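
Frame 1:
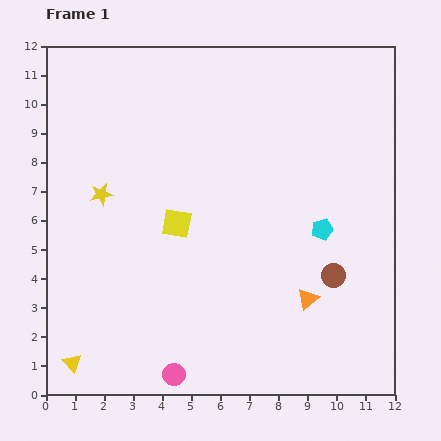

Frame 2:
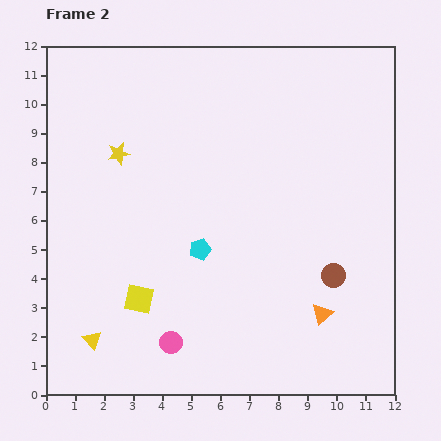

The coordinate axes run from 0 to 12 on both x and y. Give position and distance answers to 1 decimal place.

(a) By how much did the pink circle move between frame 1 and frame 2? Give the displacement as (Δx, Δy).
(-0.1, 1.1)

The pink circle was at (4.4, 0.7) in frame 1 and (4.3, 1.8) in frame 2.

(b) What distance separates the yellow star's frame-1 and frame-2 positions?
1.5

The yellow star moved from (1.9, 6.9) to (2.5, 8.3), a distance of √(0.6² + 1.4²) ≈ 1.5.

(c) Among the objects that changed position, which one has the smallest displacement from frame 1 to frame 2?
the orange triangle

(moved 0.7)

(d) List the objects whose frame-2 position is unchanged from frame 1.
the brown circle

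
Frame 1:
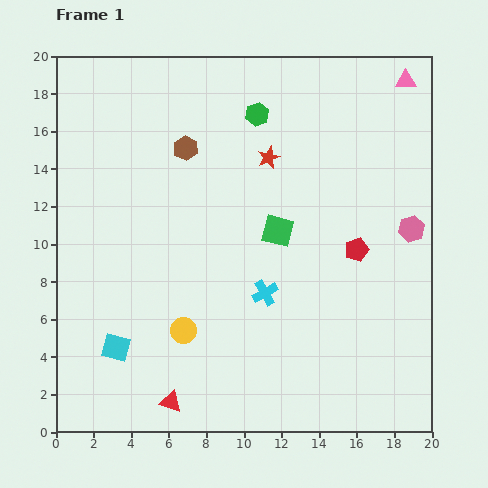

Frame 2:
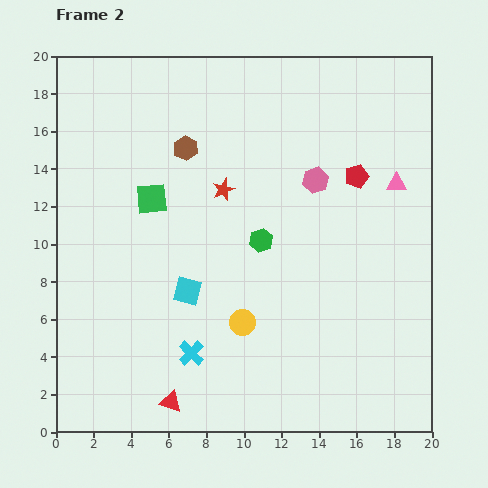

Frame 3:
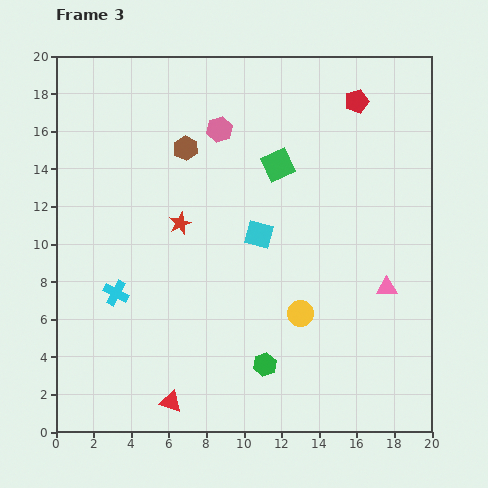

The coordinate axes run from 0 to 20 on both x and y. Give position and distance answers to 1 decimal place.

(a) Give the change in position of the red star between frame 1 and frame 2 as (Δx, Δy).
(-2.4, -1.7)

The red star was at (11.3, 14.6) in frame 1 and (8.9, 12.9) in frame 2.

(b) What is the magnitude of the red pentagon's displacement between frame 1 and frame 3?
7.9

The red pentagon moved from (16.0, 9.7) to (16.0, 17.6), a distance of √(0.0² + 7.9²) ≈ 7.9.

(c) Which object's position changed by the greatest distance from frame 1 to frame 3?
the green hexagon

(moved 13.3; next 11.5)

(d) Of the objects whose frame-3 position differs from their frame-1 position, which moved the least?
the green square

(moved 3.5)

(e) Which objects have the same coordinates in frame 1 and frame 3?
the red triangle, the brown hexagon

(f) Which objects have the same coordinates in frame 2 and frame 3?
the red triangle, the brown hexagon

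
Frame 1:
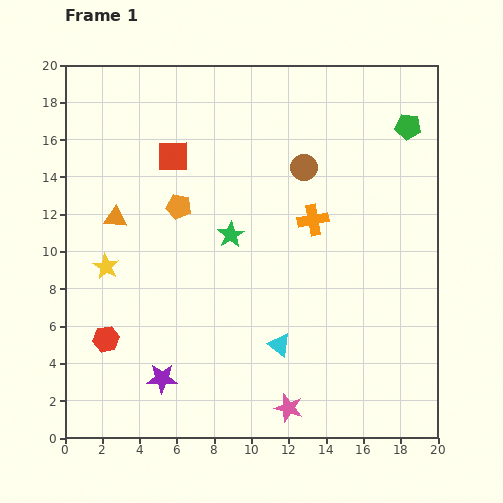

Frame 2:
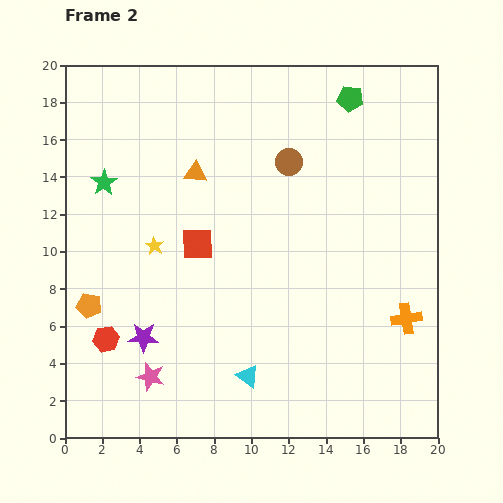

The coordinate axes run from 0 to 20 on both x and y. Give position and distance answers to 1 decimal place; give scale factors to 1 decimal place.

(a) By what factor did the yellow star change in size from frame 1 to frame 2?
0.7×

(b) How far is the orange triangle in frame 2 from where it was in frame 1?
4.9

The orange triangle moved from (2.7, 11.8) to (7.0, 14.2), a distance of √(4.3² + 2.4²) ≈ 4.9.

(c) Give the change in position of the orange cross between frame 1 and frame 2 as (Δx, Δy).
(5.0, -5.3)

The orange cross was at (13.3, 11.7) in frame 1 and (18.3, 6.4) in frame 2.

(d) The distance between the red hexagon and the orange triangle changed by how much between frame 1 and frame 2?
+3.6

Distance in frame 1: 6.5. Distance in frame 2: 10.1.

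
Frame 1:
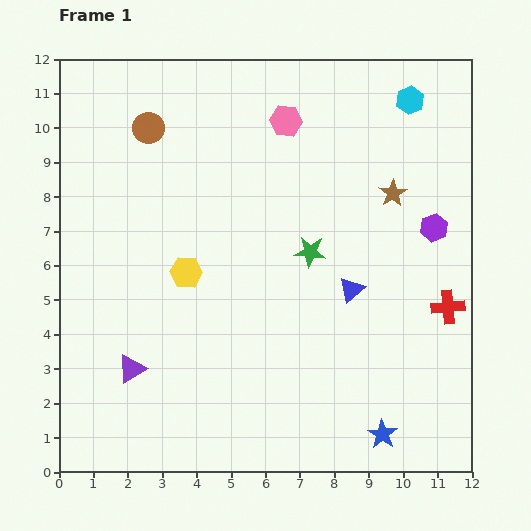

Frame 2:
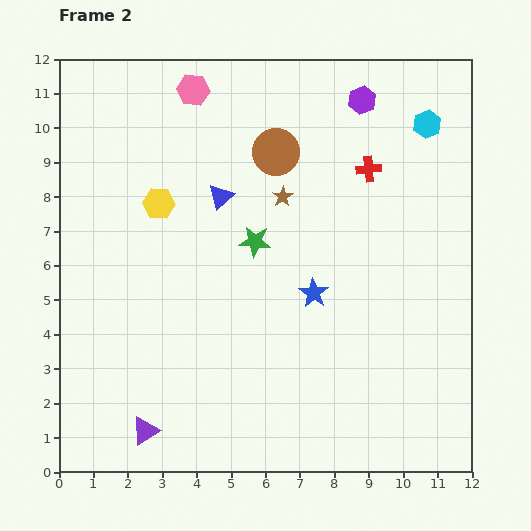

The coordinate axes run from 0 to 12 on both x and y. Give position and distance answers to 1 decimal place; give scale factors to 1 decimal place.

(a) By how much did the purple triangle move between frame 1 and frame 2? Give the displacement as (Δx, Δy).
(0.4, -1.8)

The purple triangle was at (2.1, 3.0) in frame 1 and (2.5, 1.2) in frame 2.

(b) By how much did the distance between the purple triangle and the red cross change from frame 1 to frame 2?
+0.6

Distance in frame 1: 9.4. Distance in frame 2: 10.0.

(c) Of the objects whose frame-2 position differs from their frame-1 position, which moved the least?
the cyan hexagon

(moved 0.9)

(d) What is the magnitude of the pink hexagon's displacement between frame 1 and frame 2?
2.8

The pink hexagon moved from (6.6, 10.2) to (3.9, 11.1), a distance of √(2.7² + 0.9²) ≈ 2.8.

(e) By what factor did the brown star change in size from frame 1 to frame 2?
0.7×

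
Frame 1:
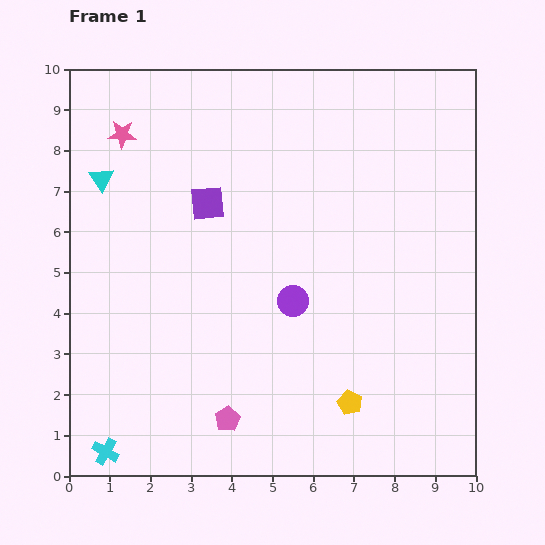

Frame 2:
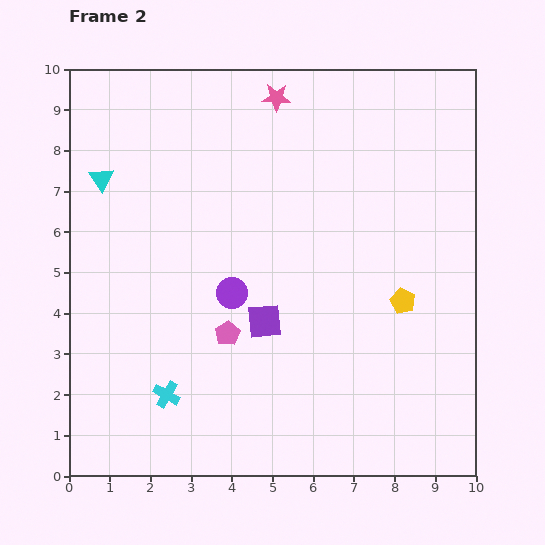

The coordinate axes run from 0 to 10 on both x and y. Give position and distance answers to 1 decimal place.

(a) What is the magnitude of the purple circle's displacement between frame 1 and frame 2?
1.5

The purple circle moved from (5.5, 4.3) to (4.0, 4.5), a distance of √(1.5² + 0.2²) ≈ 1.5.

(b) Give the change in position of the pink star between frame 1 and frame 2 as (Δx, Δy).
(3.8, 0.9)

The pink star was at (1.3, 8.4) in frame 1 and (5.1, 9.3) in frame 2.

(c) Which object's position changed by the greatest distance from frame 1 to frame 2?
the pink star

(moved 3.9; next 3.2)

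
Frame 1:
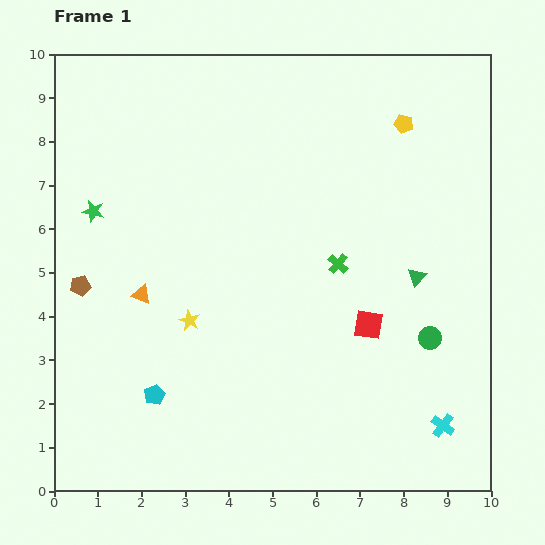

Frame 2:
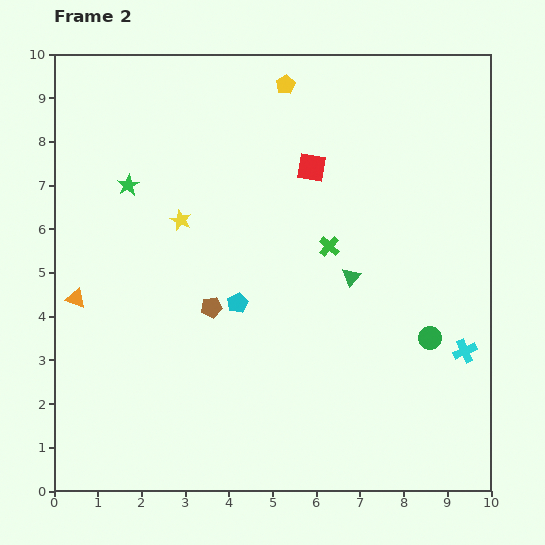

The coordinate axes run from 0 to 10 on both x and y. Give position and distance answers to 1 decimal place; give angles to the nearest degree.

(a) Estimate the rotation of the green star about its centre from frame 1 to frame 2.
28° clockwise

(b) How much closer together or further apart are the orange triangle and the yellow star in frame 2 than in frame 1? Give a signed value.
+1.7

Distance in frame 1: 1.3. Distance in frame 2: 3.0.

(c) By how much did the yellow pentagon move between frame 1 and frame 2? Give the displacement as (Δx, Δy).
(-2.7, 0.9)

The yellow pentagon was at (8.0, 8.4) in frame 1 and (5.3, 9.3) in frame 2.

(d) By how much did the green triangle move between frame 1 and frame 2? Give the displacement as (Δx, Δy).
(-1.5, 0.0)

The green triangle was at (8.3, 4.9) in frame 1 and (6.8, 4.9) in frame 2.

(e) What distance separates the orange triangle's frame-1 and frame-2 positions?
1.5

The orange triangle moved from (2.0, 4.5) to (0.5, 4.4), a distance of √(1.5² + 0.1²) ≈ 1.5.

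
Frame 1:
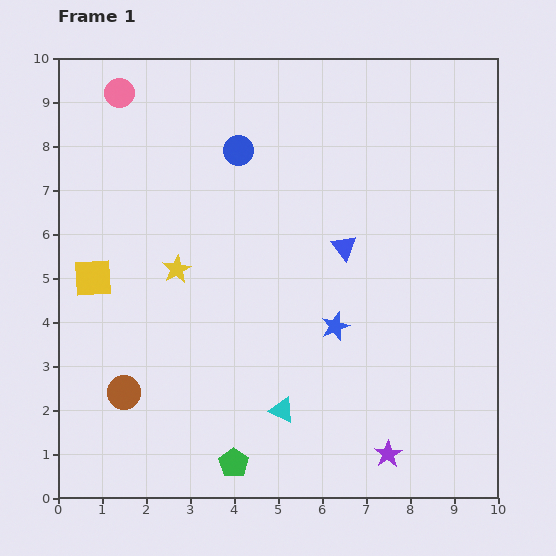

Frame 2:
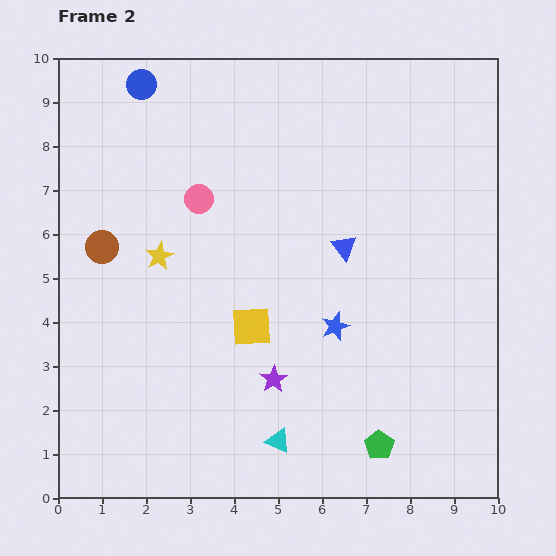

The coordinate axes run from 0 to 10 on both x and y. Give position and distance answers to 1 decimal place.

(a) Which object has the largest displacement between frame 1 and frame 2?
the yellow square

(moved 3.8; next 3.3)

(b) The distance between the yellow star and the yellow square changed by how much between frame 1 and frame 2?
+0.7

Distance in frame 1: 1.9. Distance in frame 2: 2.6.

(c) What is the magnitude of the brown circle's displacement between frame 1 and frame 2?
3.3

The brown circle moved from (1.5, 2.4) to (1.0, 5.7), a distance of √(0.5² + 3.3²) ≈ 3.3.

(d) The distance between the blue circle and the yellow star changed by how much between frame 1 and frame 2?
+0.9

Distance in frame 1: 3.0. Distance in frame 2: 3.9.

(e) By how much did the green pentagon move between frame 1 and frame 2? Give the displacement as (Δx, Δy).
(3.3, 0.4)

The green pentagon was at (4.0, 0.8) in frame 1 and (7.3, 1.2) in frame 2.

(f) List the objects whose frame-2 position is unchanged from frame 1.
the blue triangle, the blue star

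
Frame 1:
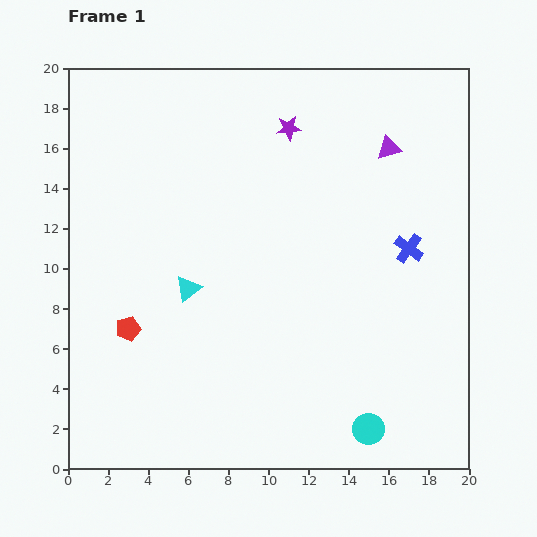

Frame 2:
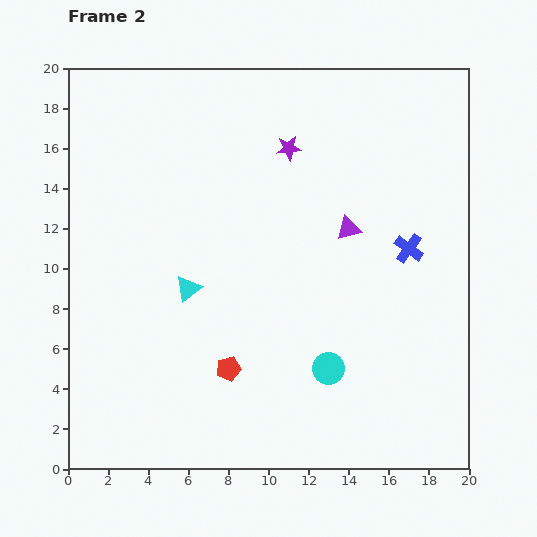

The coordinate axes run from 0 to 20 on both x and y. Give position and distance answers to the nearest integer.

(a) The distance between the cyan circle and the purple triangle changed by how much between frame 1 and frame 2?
-7

Distance in frame 1: 14. Distance in frame 2: 7.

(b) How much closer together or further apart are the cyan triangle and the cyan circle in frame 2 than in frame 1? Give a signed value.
-3

Distance in frame 1: 11. Distance in frame 2: 8.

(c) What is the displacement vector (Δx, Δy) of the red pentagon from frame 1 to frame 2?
(5, -2)

The red pentagon was at (3, 7) in frame 1 and (8, 5) in frame 2.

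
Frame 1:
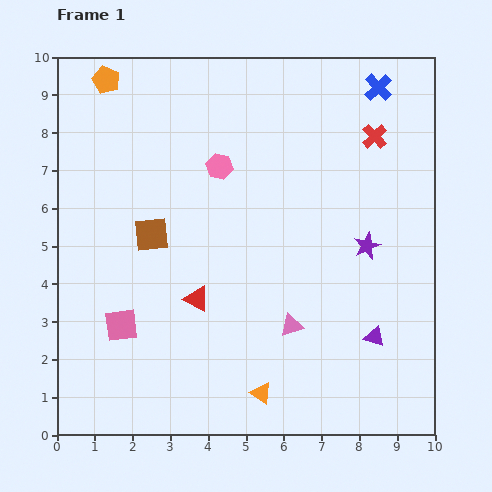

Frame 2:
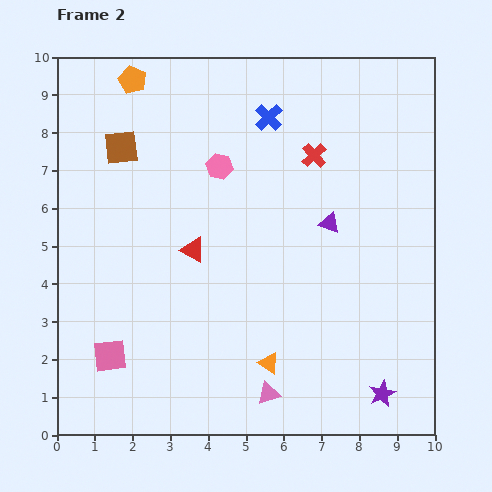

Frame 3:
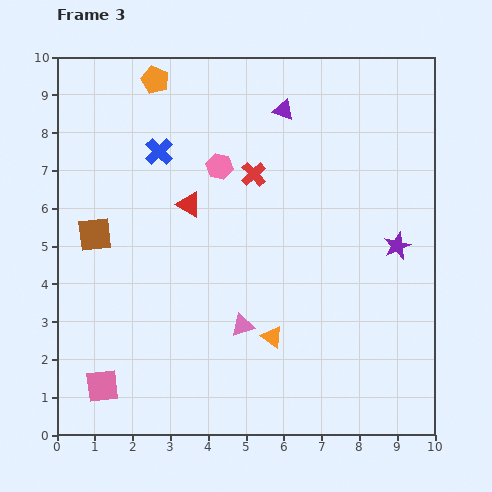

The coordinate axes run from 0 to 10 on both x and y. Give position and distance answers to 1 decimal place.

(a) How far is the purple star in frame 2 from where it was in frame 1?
3.9

The purple star moved from (8.2, 5.0) to (8.6, 1.1), a distance of √(0.4² + 3.9²) ≈ 3.9.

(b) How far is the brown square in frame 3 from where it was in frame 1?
1.5

The brown square moved from (2.5, 5.3) to (1.0, 5.3), a distance of √(1.5² + 0.0²) ≈ 1.5.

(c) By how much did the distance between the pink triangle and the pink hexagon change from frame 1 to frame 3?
-0.4

Distance in frame 1: 4.6. Distance in frame 3: 4.2.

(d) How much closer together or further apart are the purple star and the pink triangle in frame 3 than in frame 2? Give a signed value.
+1.6

Distance in frame 2: 3.0. Distance in frame 3: 4.6.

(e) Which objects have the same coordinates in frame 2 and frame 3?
the pink hexagon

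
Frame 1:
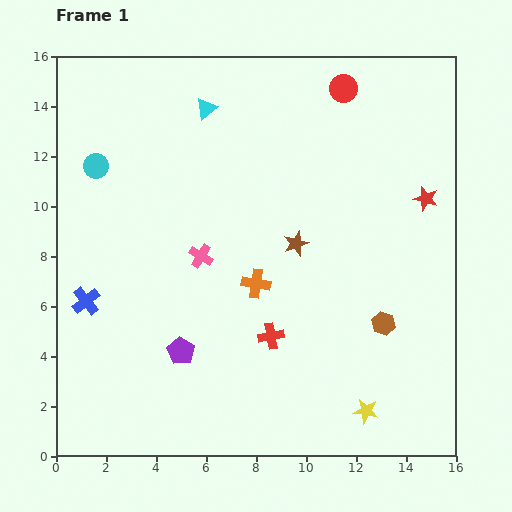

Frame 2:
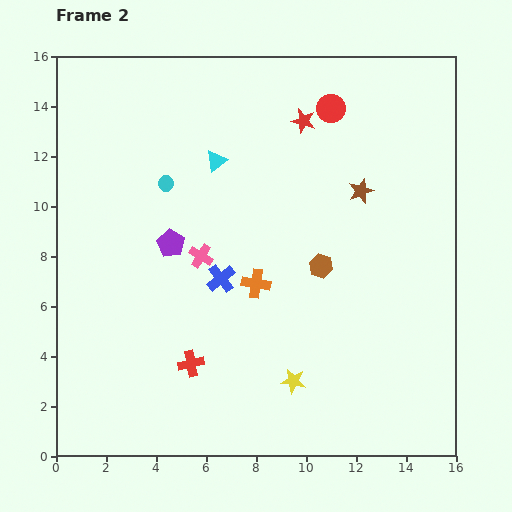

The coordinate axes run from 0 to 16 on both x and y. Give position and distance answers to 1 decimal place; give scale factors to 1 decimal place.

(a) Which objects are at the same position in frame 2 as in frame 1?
the orange cross, the pink cross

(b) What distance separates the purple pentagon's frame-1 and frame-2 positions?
4.3

The purple pentagon moved from (5.0, 4.2) to (4.6, 8.5), a distance of √(0.4² + 4.3²) ≈ 4.3.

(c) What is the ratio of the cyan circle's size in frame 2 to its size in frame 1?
0.6×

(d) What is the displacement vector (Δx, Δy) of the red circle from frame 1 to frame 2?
(-0.5, -0.8)

The red circle was at (11.5, 14.7) in frame 1 and (11.0, 13.9) in frame 2.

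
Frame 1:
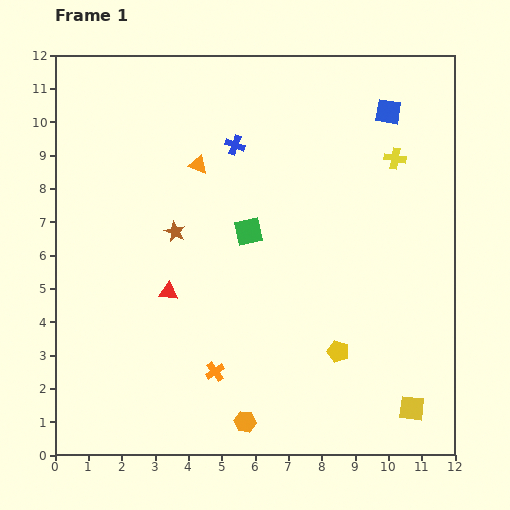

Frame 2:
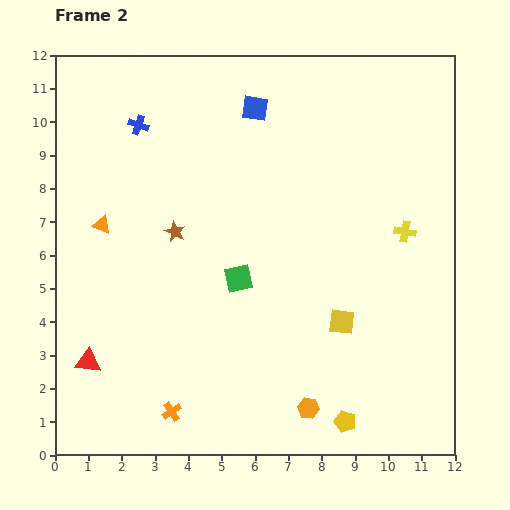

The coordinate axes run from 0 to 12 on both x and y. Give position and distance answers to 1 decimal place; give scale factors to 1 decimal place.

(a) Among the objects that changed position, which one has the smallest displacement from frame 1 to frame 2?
the green square

(moved 1.4)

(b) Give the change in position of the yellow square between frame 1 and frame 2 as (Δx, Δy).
(-2.1, 2.6)

The yellow square was at (10.7, 1.4) in frame 1 and (8.6, 4.0) in frame 2.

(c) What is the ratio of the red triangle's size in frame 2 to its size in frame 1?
1.4×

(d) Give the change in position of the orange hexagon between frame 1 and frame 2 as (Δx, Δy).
(1.9, 0.4)

The orange hexagon was at (5.7, 1.0) in frame 1 and (7.6, 1.4) in frame 2.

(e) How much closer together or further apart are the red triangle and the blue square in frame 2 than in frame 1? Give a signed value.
+0.6

Distance in frame 1: 8.5. Distance in frame 2: 9.1.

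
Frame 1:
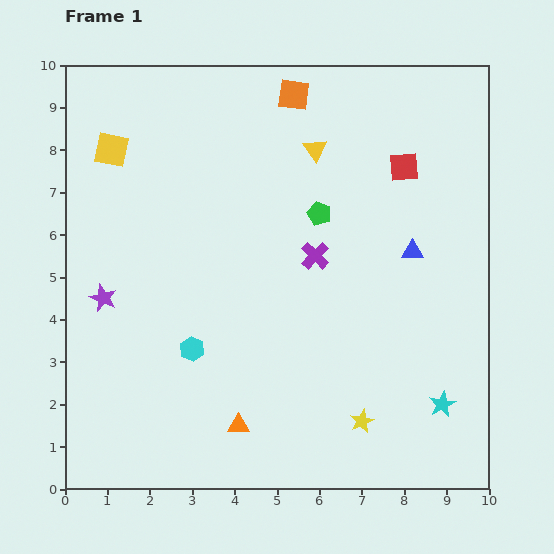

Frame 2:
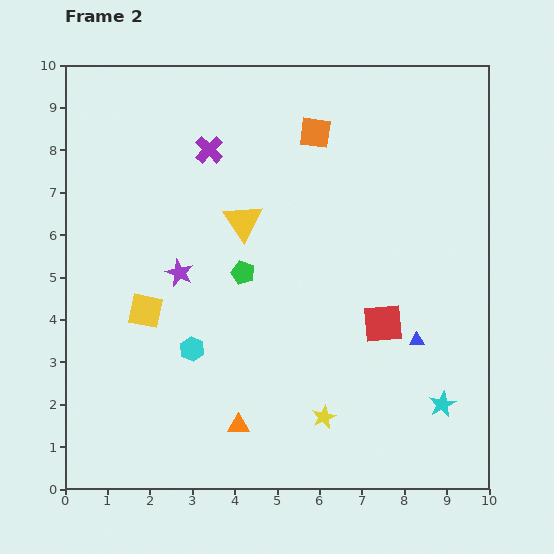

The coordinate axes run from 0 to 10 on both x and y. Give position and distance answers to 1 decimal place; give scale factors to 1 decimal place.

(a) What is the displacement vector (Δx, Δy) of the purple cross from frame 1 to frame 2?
(-2.5, 2.5)

The purple cross was at (5.9, 5.5) in frame 1 and (3.4, 8.0) in frame 2.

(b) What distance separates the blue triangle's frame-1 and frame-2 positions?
2.1

The blue triangle moved from (8.2, 5.6) to (8.3, 3.5), a distance of √(0.1² + 2.1²) ≈ 2.1.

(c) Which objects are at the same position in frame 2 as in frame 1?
the cyan star, the orange triangle, the cyan hexagon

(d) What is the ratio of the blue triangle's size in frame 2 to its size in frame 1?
0.7×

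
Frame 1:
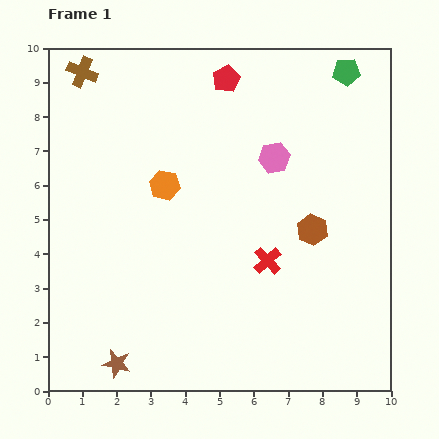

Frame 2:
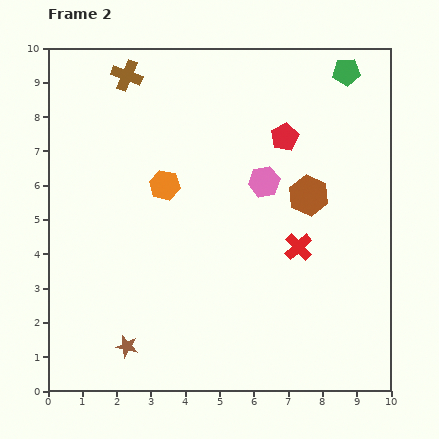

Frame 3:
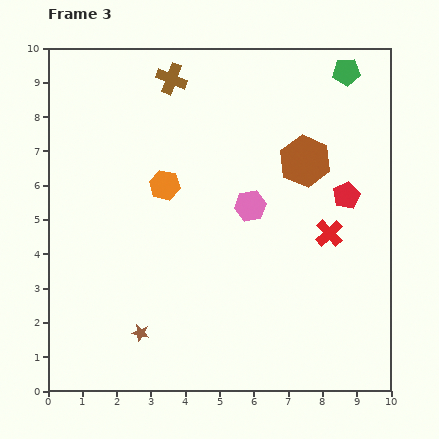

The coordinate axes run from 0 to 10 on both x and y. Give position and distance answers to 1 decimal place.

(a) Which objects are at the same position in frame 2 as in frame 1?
the green pentagon, the orange hexagon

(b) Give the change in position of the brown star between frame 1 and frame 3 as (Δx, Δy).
(0.7, 0.9)

The brown star was at (2.0, 0.8) in frame 1 and (2.7, 1.7) in frame 3.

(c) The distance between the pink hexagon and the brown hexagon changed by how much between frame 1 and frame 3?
-0.3

Distance in frame 1: 2.4. Distance in frame 3: 2.1.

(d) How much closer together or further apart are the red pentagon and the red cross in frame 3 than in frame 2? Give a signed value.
-2.0

Distance in frame 2: 3.2. Distance in frame 3: 1.2.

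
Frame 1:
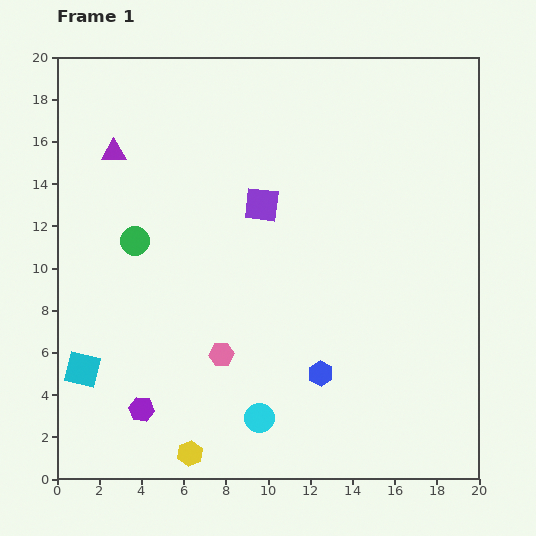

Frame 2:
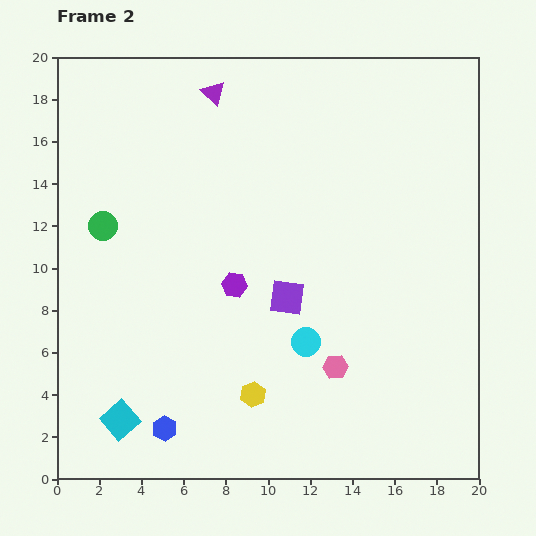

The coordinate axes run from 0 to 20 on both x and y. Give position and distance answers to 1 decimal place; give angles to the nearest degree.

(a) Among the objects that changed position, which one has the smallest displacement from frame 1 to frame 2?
the green circle

(moved 1.7)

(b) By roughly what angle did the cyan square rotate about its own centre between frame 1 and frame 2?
34° clockwise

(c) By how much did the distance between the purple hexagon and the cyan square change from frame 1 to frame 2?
+5.0

Distance in frame 1: 3.4. Distance in frame 2: 8.4.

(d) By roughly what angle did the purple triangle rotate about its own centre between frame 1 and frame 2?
43° clockwise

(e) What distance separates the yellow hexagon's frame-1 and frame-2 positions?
4.1

The yellow hexagon moved from (6.3, 1.2) to (9.3, 4.0), a distance of √(3.0² + 2.8²) ≈ 4.1.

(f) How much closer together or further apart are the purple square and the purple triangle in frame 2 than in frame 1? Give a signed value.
+2.9

Distance in frame 1: 7.4. Distance in frame 2: 10.3.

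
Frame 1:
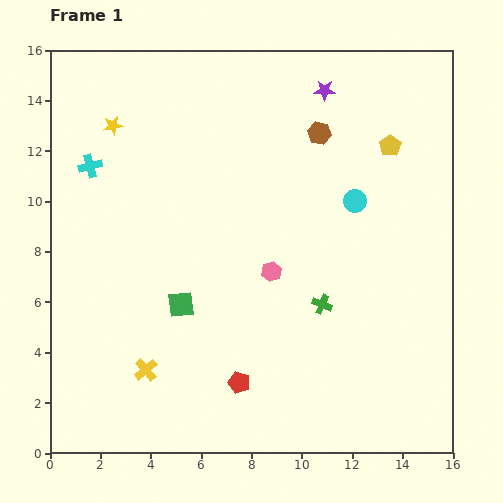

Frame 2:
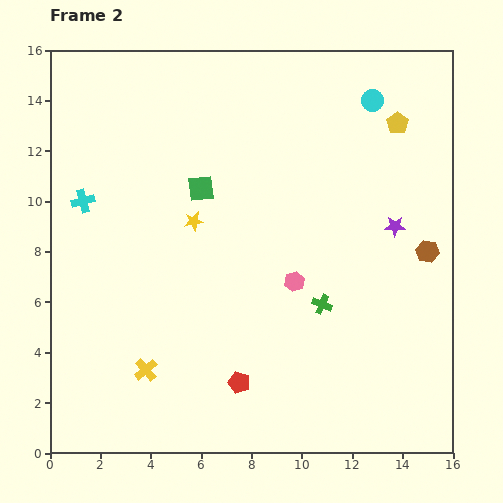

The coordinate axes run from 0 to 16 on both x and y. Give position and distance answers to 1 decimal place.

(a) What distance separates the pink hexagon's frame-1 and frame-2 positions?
1.0

The pink hexagon moved from (8.8, 7.2) to (9.7, 6.8), a distance of √(0.9² + 0.4²) ≈ 1.0.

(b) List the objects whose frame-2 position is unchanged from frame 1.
the yellow cross, the red pentagon, the green cross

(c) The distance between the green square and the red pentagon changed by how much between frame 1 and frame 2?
+3.9

Distance in frame 1: 3.9. Distance in frame 2: 7.8.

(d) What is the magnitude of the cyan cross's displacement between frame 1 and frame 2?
1.4

The cyan cross moved from (1.6, 11.4) to (1.3, 10.0), a distance of √(0.3² + 1.4²) ≈ 1.4.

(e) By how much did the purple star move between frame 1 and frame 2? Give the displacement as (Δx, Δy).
(2.8, -5.4)

The purple star was at (10.9, 14.4) in frame 1 and (13.7, 9.0) in frame 2.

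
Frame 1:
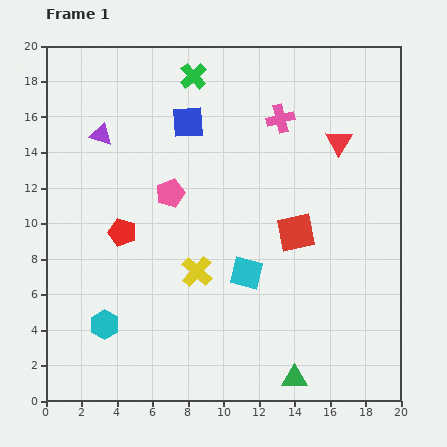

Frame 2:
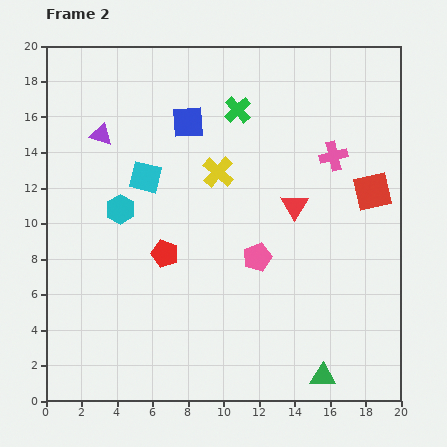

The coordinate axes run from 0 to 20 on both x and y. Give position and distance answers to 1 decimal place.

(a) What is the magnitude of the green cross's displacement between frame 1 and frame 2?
3.1

The green cross moved from (8.3, 18.3) to (10.8, 16.4), a distance of √(2.5² + 1.9²) ≈ 3.1.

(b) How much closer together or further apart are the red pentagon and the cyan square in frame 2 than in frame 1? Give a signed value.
-3.0

Distance in frame 1: 7.4. Distance in frame 2: 4.4.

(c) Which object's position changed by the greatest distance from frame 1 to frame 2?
the cyan square

(moved 7.9; next 6.6)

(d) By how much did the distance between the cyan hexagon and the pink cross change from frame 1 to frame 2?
-2.9

Distance in frame 1: 15.3. Distance in frame 2: 12.4.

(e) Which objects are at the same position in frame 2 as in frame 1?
the purple triangle, the blue square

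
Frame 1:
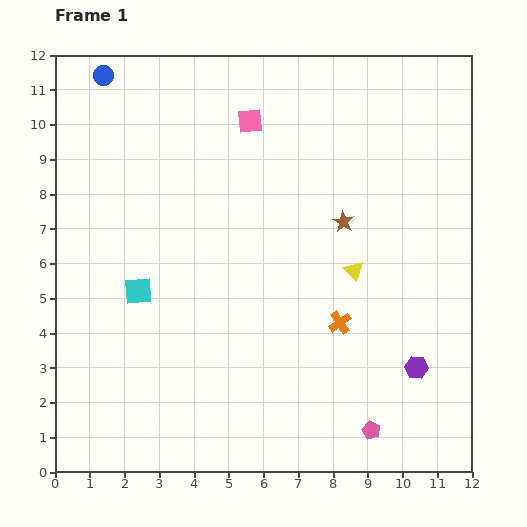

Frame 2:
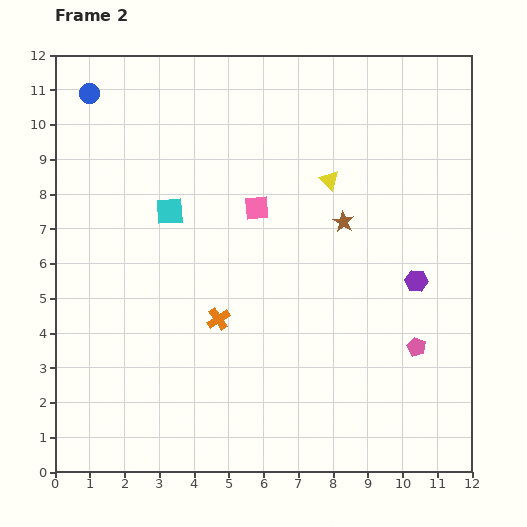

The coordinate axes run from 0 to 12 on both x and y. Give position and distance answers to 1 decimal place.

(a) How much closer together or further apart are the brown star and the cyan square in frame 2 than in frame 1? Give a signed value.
-1.2

Distance in frame 1: 6.2. Distance in frame 2: 5.0.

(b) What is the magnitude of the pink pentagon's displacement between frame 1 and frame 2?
2.7

The pink pentagon moved from (9.1, 1.2) to (10.4, 3.6), a distance of √(1.3² + 2.4²) ≈ 2.7.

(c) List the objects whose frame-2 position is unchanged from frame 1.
the brown star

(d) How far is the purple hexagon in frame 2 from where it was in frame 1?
2.5

The purple hexagon moved from (10.4, 3.0) to (10.4, 5.5), a distance of √(0.0² + 2.5²) ≈ 2.5.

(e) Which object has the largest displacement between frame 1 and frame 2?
the orange cross

(moved 3.5; next 2.7)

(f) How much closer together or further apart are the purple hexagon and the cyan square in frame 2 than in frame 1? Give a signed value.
-0.9

Distance in frame 1: 8.3. Distance in frame 2: 7.4.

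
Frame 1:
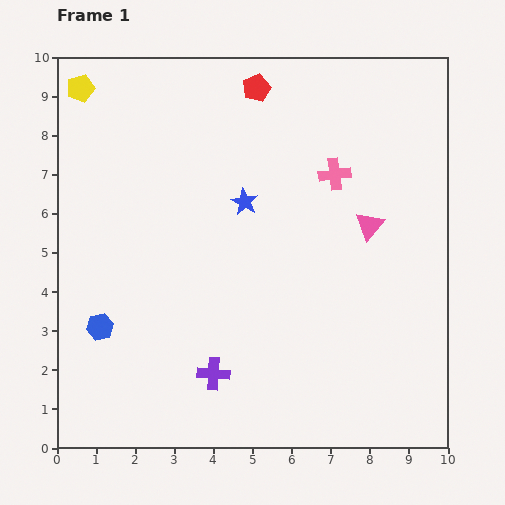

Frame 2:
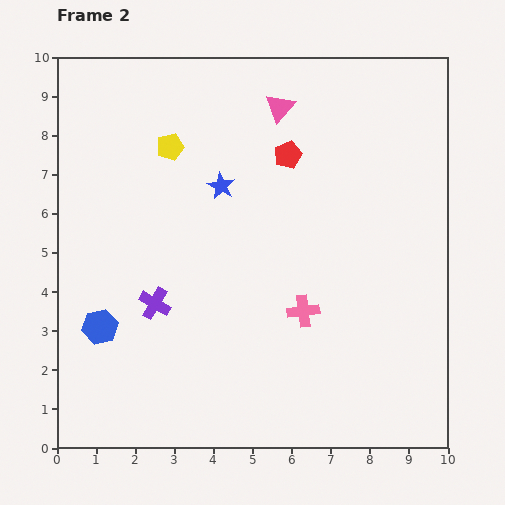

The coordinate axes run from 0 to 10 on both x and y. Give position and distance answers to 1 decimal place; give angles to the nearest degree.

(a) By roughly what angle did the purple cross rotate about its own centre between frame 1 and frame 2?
26° clockwise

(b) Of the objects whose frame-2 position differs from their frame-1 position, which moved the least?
the blue star

(moved 0.7)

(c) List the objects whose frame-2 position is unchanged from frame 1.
the blue hexagon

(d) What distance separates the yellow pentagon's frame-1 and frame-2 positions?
2.7

The yellow pentagon moved from (0.6, 9.2) to (2.9, 7.7), a distance of √(2.3² + 1.5²) ≈ 2.7.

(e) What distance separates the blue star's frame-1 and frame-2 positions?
0.7

The blue star moved from (4.8, 6.3) to (4.2, 6.7), a distance of √(0.6² + 0.4²) ≈ 0.7.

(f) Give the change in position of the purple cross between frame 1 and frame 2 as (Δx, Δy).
(-1.5, 1.8)

The purple cross was at (4.0, 1.9) in frame 1 and (2.5, 3.7) in frame 2.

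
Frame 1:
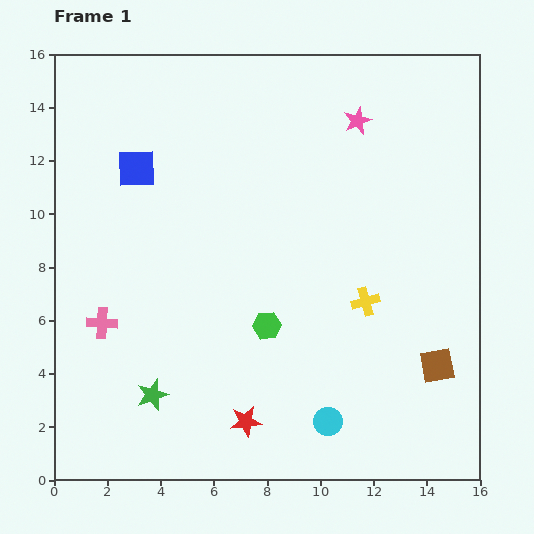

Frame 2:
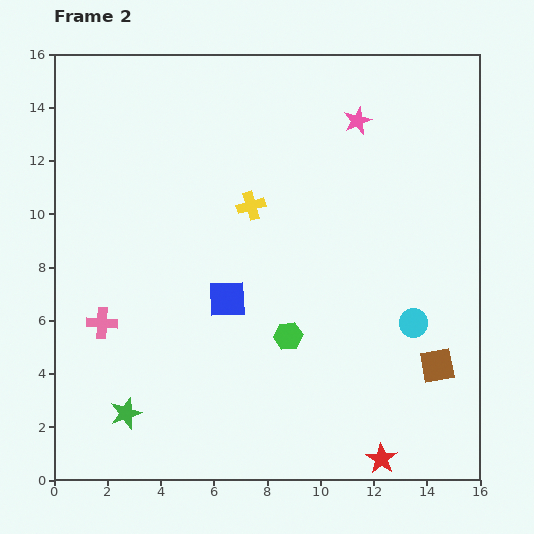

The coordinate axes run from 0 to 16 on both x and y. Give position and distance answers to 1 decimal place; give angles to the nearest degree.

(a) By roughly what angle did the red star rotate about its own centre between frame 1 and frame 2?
30° counter-clockwise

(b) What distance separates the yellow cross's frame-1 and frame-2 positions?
5.6

The yellow cross moved from (11.7, 6.7) to (7.4, 10.3), a distance of √(4.3² + 3.6²) ≈ 5.6.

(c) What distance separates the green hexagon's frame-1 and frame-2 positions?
0.9

The green hexagon moved from (8.0, 5.8) to (8.8, 5.4), a distance of √(0.8² + 0.4²) ≈ 0.9.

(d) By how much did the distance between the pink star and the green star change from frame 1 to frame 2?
+1.1

Distance in frame 1: 12.9. Distance in frame 2: 14.0.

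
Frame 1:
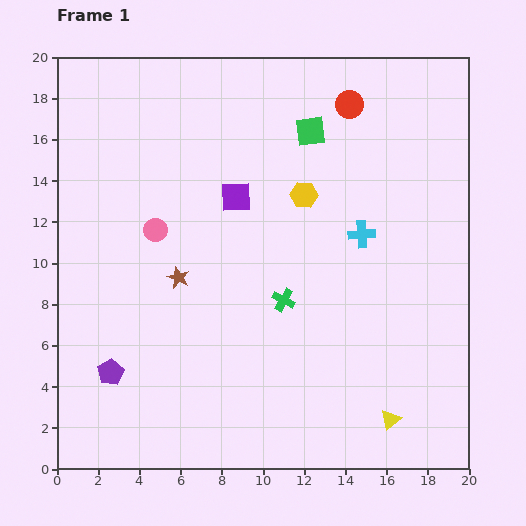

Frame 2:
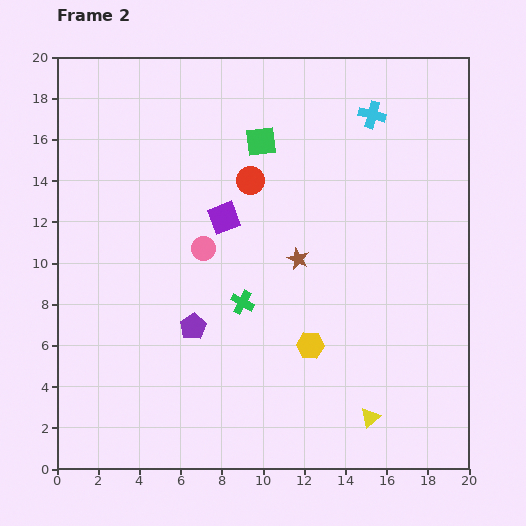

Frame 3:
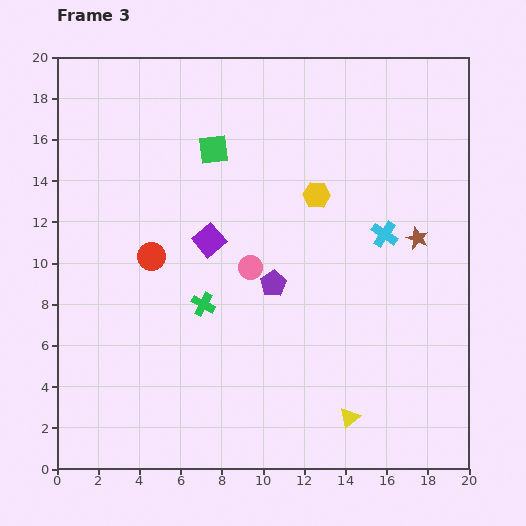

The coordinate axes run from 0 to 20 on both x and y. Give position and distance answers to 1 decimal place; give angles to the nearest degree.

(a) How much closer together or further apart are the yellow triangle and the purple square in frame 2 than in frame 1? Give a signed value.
-1.1

Distance in frame 1: 13.1. Distance in frame 2: 12.0.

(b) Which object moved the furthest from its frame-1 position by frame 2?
the yellow hexagon

(moved 7.3; next 6.1)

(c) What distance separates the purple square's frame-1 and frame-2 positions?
1.2

The purple square moved from (8.7, 13.2) to (8.1, 12.2), a distance of √(0.6² + 1.0²) ≈ 1.2.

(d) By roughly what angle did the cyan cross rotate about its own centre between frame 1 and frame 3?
38° clockwise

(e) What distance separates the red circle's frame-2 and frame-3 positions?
6.1

The red circle moved from (9.4, 14.0) to (4.6, 10.3), a distance of √(4.8² + 3.7²) ≈ 6.1.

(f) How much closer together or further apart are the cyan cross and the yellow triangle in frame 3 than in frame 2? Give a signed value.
-5.6

Distance in frame 2: 14.7. Distance in frame 3: 9.1.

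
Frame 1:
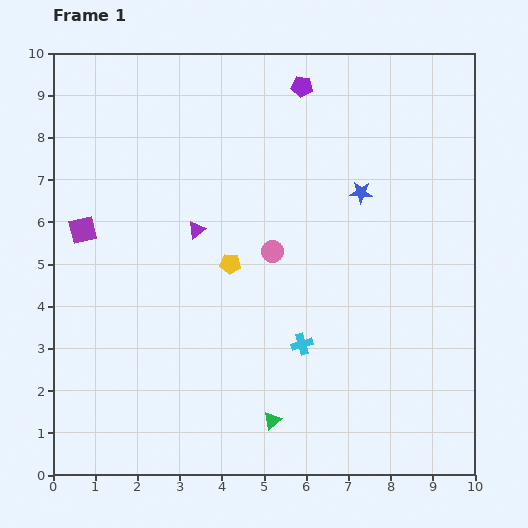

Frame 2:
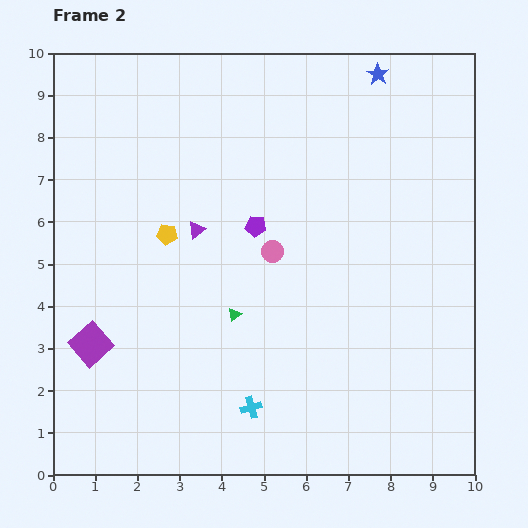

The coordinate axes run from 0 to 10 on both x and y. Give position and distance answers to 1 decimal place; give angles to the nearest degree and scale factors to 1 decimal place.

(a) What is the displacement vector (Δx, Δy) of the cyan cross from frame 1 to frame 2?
(-1.2, -1.5)

The cyan cross was at (5.9, 3.1) in frame 1 and (4.7, 1.6) in frame 2.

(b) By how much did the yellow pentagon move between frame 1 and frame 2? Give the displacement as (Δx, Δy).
(-1.5, 0.7)

The yellow pentagon was at (4.2, 5.0) in frame 1 and (2.7, 5.7) in frame 2.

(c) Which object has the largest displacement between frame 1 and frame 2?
the purple pentagon

(moved 3.5; next 2.8)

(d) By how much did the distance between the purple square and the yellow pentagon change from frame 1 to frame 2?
-0.4

Distance in frame 1: 3.6. Distance in frame 2: 3.2.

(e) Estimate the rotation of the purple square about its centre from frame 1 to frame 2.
28° counter-clockwise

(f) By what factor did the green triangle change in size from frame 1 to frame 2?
0.7×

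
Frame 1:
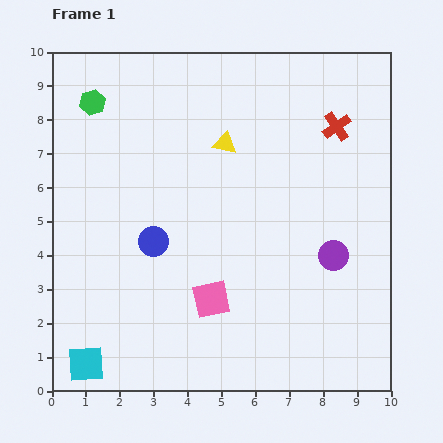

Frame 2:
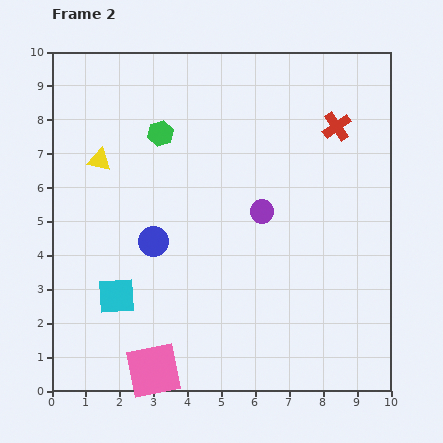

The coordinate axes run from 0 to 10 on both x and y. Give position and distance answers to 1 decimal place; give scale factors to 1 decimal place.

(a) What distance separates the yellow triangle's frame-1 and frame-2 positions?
3.7

The yellow triangle moved from (5.1, 7.3) to (1.4, 6.8), a distance of √(3.7² + 0.5²) ≈ 3.7.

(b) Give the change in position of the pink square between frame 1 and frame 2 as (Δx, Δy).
(-1.7, -2.1)

The pink square was at (4.7, 2.7) in frame 1 and (3.0, 0.6) in frame 2.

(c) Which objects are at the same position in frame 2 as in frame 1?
the blue circle, the red cross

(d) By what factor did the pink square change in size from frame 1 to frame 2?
1.5×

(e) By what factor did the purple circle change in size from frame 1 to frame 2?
0.8×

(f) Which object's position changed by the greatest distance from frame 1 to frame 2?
the yellow triangle

(moved 3.7; next 2.7)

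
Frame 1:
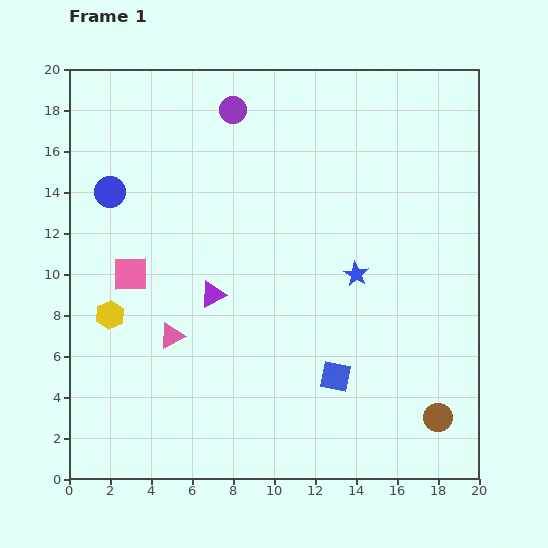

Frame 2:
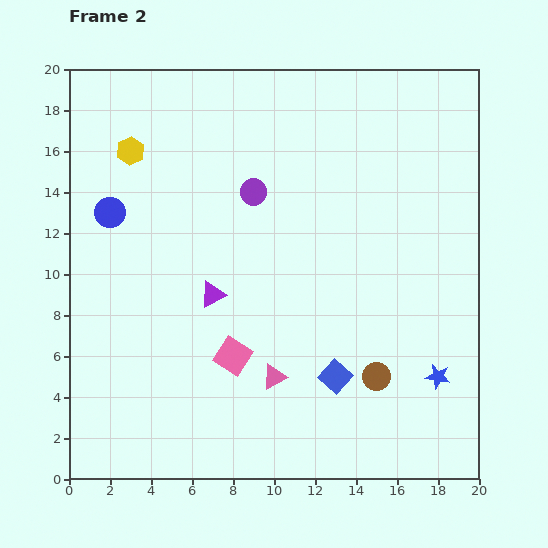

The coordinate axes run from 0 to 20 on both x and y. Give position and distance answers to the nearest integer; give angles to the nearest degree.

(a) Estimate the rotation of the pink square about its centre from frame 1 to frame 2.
34° clockwise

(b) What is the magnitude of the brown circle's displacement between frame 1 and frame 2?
4

The brown circle moved from (18, 3) to (15, 5), a distance of √(3² + 2²) ≈ 4.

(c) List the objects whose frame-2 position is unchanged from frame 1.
the purple triangle, the blue square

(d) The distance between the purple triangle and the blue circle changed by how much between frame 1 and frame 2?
-1

Distance in frame 1: 7. Distance in frame 2: 6.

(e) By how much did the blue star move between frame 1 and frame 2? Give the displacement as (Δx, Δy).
(4, -5)

The blue star was at (14, 10) in frame 1 and (18, 5) in frame 2.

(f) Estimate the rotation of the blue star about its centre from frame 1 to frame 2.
19° counter-clockwise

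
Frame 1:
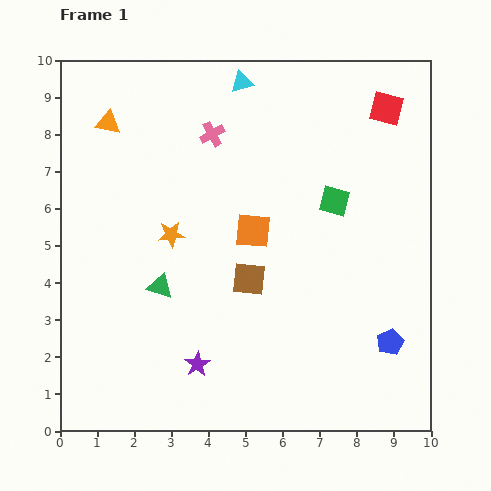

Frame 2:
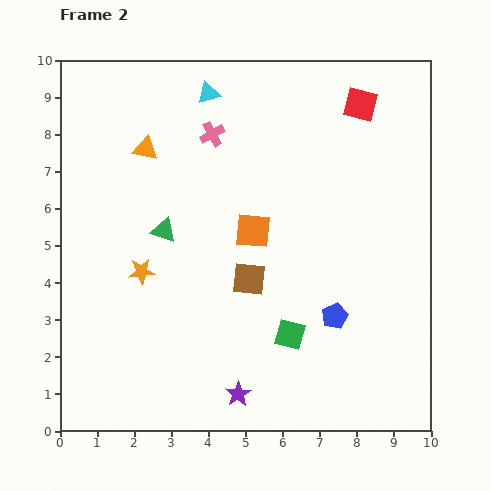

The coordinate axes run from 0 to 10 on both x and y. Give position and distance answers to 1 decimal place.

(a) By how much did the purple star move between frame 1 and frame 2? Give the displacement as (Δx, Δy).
(1.1, -0.8)

The purple star was at (3.7, 1.8) in frame 1 and (4.8, 1.0) in frame 2.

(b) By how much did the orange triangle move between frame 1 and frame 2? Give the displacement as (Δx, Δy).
(1.0, -0.7)

The orange triangle was at (1.3, 8.3) in frame 1 and (2.3, 7.6) in frame 2.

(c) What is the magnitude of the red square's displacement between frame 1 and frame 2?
0.7

The red square moved from (8.8, 8.7) to (8.1, 8.8), a distance of √(0.7² + 0.1²) ≈ 0.7.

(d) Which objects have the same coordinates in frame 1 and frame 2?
the pink cross, the brown square, the orange square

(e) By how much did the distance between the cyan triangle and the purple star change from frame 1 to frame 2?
+0.4

Distance in frame 1: 7.7. Distance in frame 2: 8.1.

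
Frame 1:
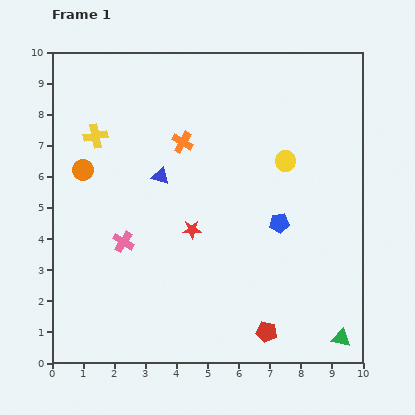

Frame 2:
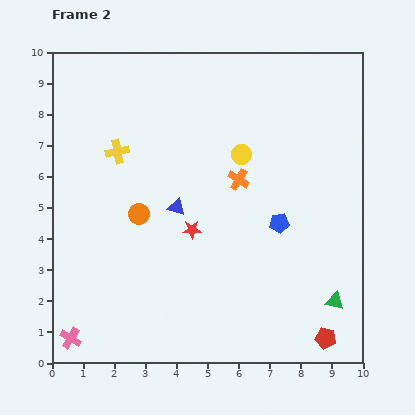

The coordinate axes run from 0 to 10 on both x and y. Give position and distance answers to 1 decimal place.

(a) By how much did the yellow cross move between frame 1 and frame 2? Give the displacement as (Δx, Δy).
(0.7, -0.5)

The yellow cross was at (1.4, 7.3) in frame 1 and (2.1, 6.8) in frame 2.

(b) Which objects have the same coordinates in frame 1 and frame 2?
the blue pentagon, the red star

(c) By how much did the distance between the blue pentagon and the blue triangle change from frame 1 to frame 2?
-0.8

Distance in frame 1: 4.1. Distance in frame 2: 3.3.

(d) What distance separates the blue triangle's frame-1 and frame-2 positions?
1.1

The blue triangle moved from (3.5, 6.0) to (4.0, 5.0), a distance of √(0.5² + 1.0²) ≈ 1.1.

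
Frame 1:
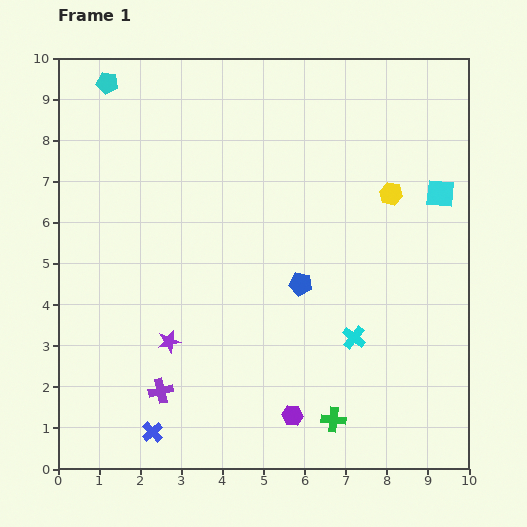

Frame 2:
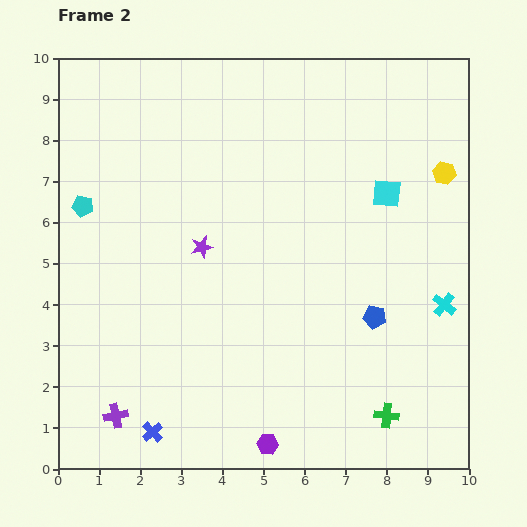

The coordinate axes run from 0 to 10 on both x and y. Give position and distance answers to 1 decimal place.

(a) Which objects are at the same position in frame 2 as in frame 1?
the blue cross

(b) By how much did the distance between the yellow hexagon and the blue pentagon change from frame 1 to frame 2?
+0.8

Distance in frame 1: 3.1. Distance in frame 2: 3.9.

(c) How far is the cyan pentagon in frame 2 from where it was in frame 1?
3.1

The cyan pentagon moved from (1.2, 9.4) to (0.6, 6.4), a distance of √(0.6² + 3.0²) ≈ 3.1.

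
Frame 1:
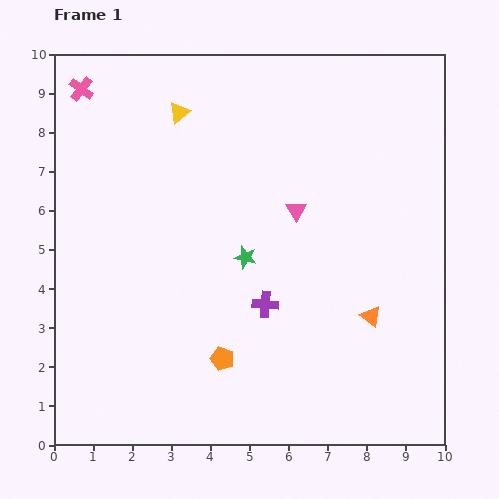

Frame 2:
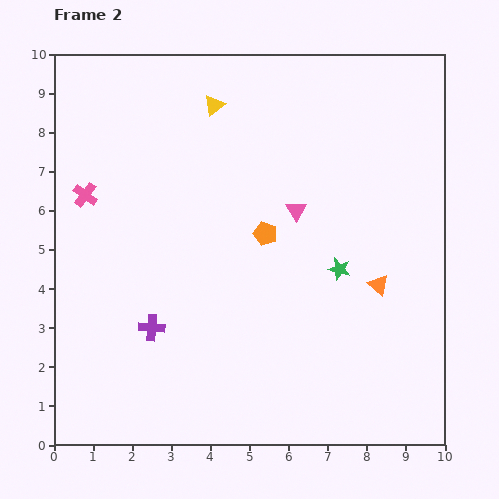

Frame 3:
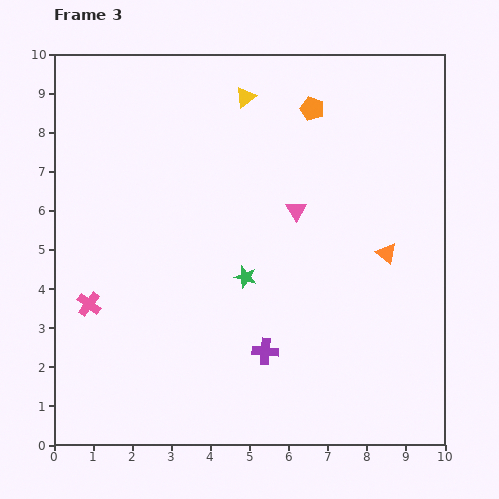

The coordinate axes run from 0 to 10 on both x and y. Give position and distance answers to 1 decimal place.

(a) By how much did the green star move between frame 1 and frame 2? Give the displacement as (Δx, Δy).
(2.4, -0.3)

The green star was at (4.9, 4.8) in frame 1 and (7.3, 4.5) in frame 2.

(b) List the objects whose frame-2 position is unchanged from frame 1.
the pink triangle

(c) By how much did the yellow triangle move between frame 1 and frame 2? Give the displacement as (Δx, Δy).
(0.9, 0.2)

The yellow triangle was at (3.2, 8.5) in frame 1 and (4.1, 8.7) in frame 2.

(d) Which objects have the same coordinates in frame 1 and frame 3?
the pink triangle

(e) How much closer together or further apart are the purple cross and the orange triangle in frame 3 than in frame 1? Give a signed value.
+1.3

Distance in frame 1: 2.7. Distance in frame 3: 4.0.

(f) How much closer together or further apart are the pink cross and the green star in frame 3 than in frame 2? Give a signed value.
-2.7

Distance in frame 2: 6.8. Distance in frame 3: 4.1.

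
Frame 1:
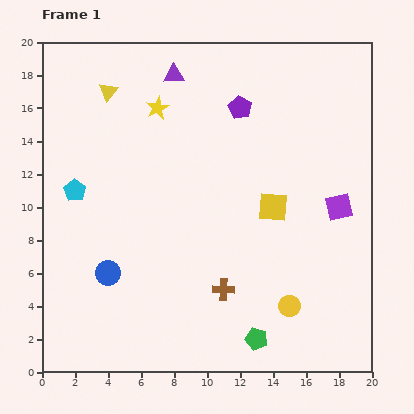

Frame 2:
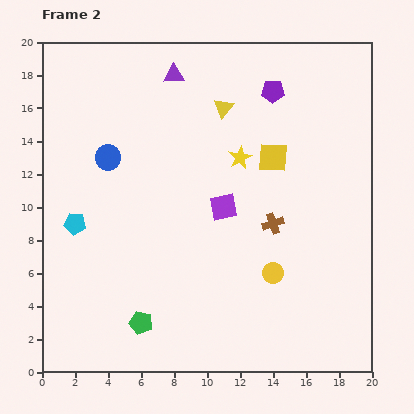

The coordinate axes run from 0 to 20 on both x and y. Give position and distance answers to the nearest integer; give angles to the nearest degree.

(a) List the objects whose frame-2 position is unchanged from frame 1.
the purple triangle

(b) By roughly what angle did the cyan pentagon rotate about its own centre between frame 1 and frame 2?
26° counter-clockwise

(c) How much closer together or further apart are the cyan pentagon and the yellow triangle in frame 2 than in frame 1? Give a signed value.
+5

Distance in frame 1: 6. Distance in frame 2: 11.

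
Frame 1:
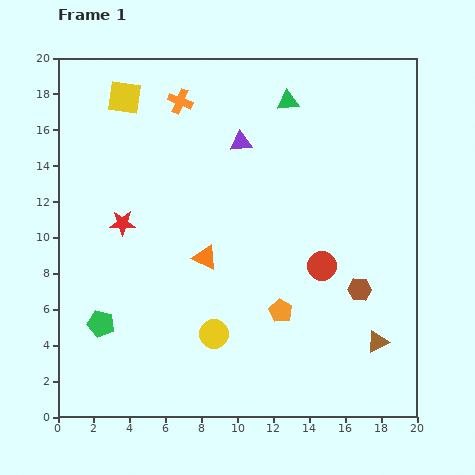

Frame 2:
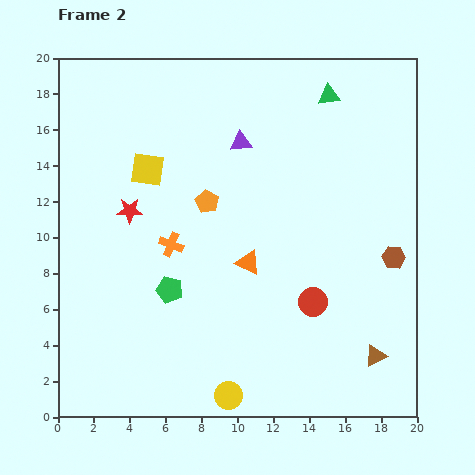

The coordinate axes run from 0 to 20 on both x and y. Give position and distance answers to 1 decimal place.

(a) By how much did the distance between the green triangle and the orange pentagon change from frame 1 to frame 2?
-2.7

Distance in frame 1: 11.7. Distance in frame 2: 9.0.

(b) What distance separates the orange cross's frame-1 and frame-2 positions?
8.0

The orange cross moved from (6.8, 17.6) to (6.3, 9.6), a distance of √(0.5² + 8.0²) ≈ 8.0.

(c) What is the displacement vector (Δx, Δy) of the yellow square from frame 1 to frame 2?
(1.3, -4.0)

The yellow square was at (3.7, 17.8) in frame 1 and (5.0, 13.8) in frame 2.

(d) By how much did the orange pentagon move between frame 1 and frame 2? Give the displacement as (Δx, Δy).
(-4.1, 6.1)

The orange pentagon was at (12.4, 5.9) in frame 1 and (8.3, 12.0) in frame 2.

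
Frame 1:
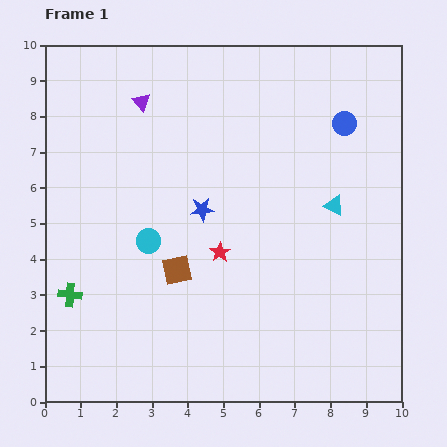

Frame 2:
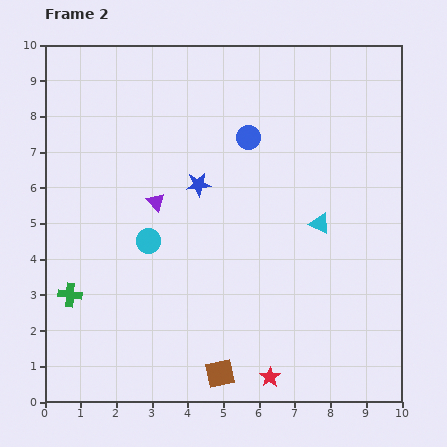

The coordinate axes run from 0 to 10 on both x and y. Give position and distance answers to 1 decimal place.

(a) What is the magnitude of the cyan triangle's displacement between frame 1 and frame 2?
0.6

The cyan triangle moved from (8.1, 5.5) to (7.7, 5.0), a distance of √(0.4² + 0.5²) ≈ 0.6.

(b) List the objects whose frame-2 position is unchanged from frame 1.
the green cross, the cyan circle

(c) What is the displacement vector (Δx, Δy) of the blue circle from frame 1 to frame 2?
(-2.7, -0.4)

The blue circle was at (8.4, 7.8) in frame 1 and (5.7, 7.4) in frame 2.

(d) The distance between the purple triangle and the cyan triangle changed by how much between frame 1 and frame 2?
-1.5

Distance in frame 1: 6.1. Distance in frame 2: 4.6.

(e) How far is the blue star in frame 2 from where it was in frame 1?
0.7

The blue star moved from (4.4, 5.4) to (4.3, 6.1), a distance of √(0.1² + 0.7²) ≈ 0.7.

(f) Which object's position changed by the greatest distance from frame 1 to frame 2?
the red star

(moved 3.8; next 3.1)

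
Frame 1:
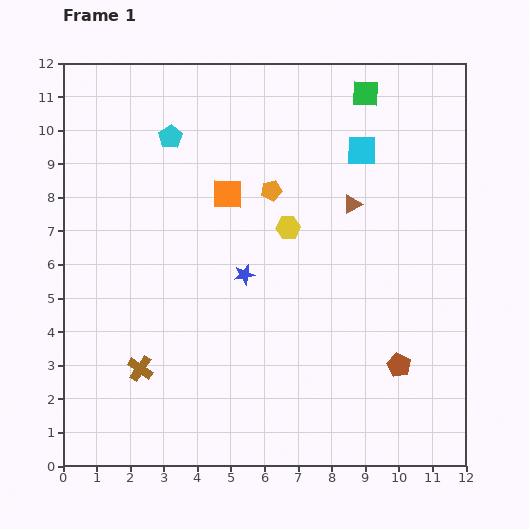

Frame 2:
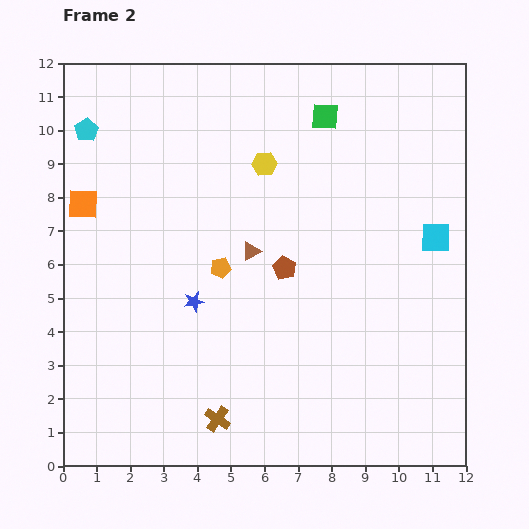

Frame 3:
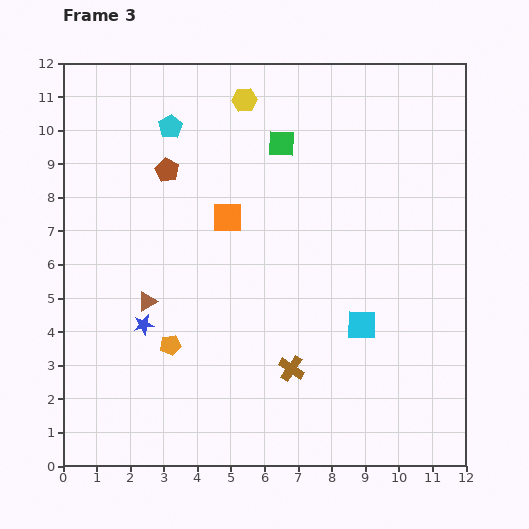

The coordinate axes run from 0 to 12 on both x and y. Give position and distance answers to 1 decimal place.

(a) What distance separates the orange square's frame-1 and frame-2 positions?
4.3

The orange square moved from (4.9, 8.1) to (0.6, 7.8), a distance of √(4.3² + 0.3²) ≈ 4.3.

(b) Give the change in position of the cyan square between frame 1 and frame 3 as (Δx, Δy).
(0.0, -5.2)

The cyan square was at (8.9, 9.4) in frame 1 and (8.9, 4.2) in frame 3.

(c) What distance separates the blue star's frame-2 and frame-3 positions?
1.7

The blue star moved from (3.9, 4.9) to (2.4, 4.2), a distance of √(1.5² + 0.7²) ≈ 1.7.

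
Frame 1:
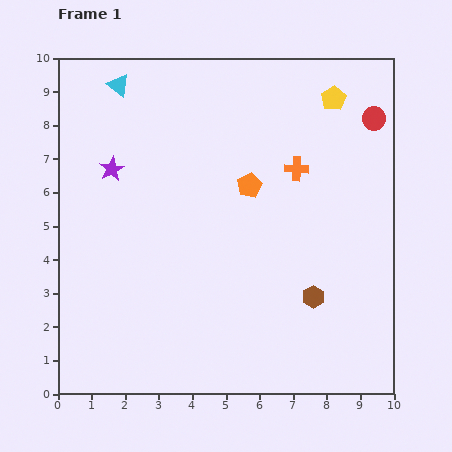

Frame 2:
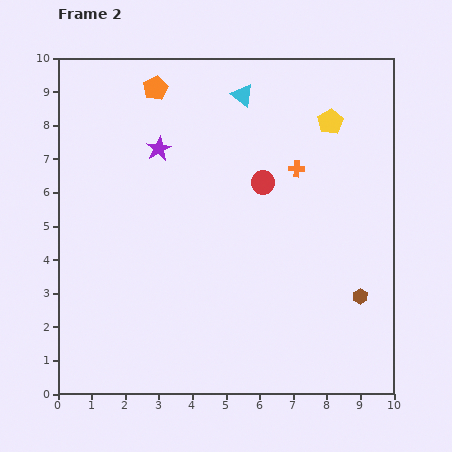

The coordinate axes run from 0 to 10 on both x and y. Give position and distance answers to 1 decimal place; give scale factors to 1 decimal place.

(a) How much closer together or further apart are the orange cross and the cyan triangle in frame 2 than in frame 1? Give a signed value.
-3.2

Distance in frame 1: 5.9. Distance in frame 2: 2.7.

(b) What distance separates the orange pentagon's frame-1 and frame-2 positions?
4.0

The orange pentagon moved from (5.7, 6.2) to (2.9, 9.1), a distance of √(2.8² + 2.9²) ≈ 4.0.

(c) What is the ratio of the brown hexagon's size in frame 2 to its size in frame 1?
0.7×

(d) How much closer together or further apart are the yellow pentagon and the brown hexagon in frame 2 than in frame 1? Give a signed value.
-0.6

Distance in frame 1: 5.9. Distance in frame 2: 5.3.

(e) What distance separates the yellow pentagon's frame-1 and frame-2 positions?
0.7

The yellow pentagon moved from (8.2, 8.8) to (8.1, 8.1), a distance of √(0.1² + 0.7²) ≈ 0.7.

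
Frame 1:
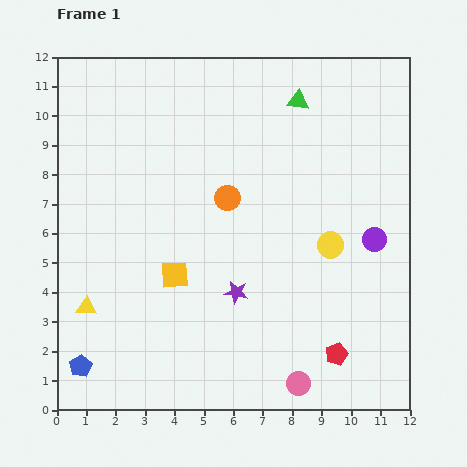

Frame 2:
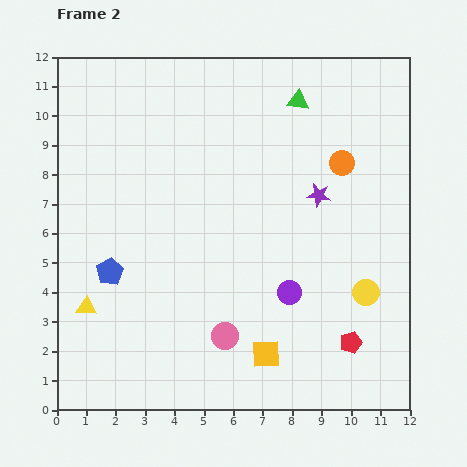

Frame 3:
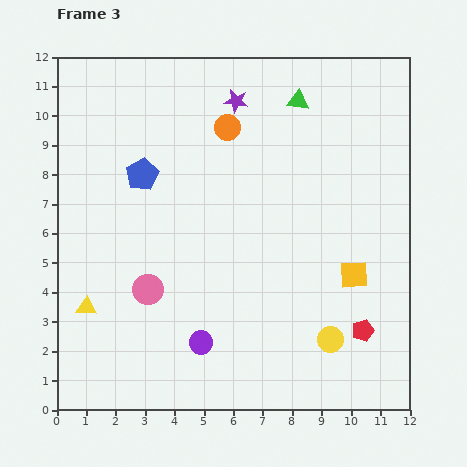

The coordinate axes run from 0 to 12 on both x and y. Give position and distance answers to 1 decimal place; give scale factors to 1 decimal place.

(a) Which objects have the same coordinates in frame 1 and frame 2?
the yellow triangle, the green triangle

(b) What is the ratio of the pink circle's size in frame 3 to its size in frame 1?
1.3×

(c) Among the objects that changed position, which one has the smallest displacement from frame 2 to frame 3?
the red pentagon

(moved 0.6)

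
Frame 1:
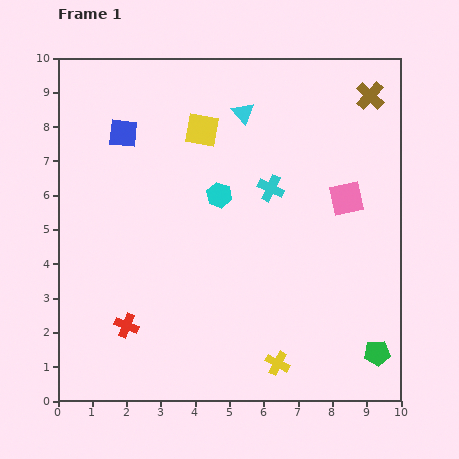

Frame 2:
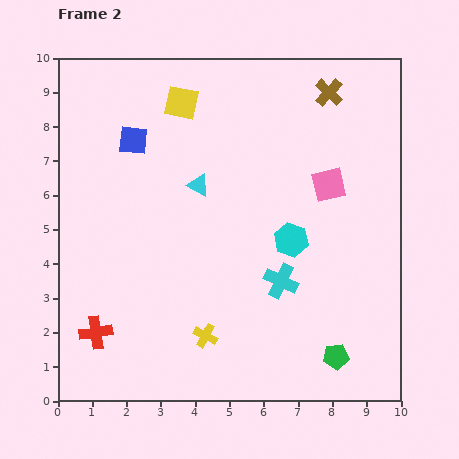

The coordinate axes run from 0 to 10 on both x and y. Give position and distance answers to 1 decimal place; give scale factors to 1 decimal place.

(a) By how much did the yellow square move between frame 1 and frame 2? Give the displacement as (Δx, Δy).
(-0.6, 0.8)

The yellow square was at (4.2, 7.9) in frame 1 and (3.6, 8.7) in frame 2.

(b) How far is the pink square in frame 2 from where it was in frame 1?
0.6

The pink square moved from (8.4, 5.9) to (7.9, 6.3), a distance of √(0.5² + 0.4²) ≈ 0.6.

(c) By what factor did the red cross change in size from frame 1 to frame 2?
1.4×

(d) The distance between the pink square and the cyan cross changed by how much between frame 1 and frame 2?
+0.9

Distance in frame 1: 2.2. Distance in frame 2: 3.1.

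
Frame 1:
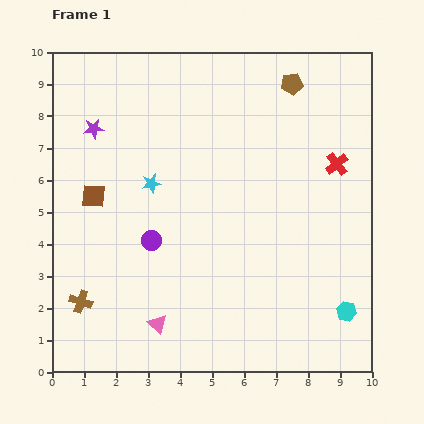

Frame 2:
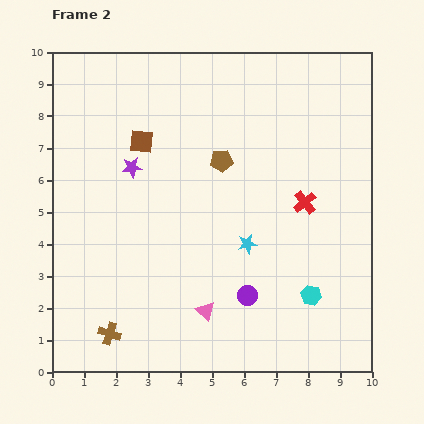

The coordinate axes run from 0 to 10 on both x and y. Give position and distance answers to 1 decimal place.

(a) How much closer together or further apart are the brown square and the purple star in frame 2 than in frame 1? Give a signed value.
-1.2

Distance in frame 1: 2.1. Distance in frame 2: 0.9.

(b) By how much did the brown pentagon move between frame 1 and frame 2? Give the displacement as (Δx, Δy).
(-2.2, -2.4)

The brown pentagon was at (7.5, 9.0) in frame 1 and (5.3, 6.6) in frame 2.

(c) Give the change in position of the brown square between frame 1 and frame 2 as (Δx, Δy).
(1.5, 1.7)

The brown square was at (1.3, 5.5) in frame 1 and (2.8, 7.2) in frame 2.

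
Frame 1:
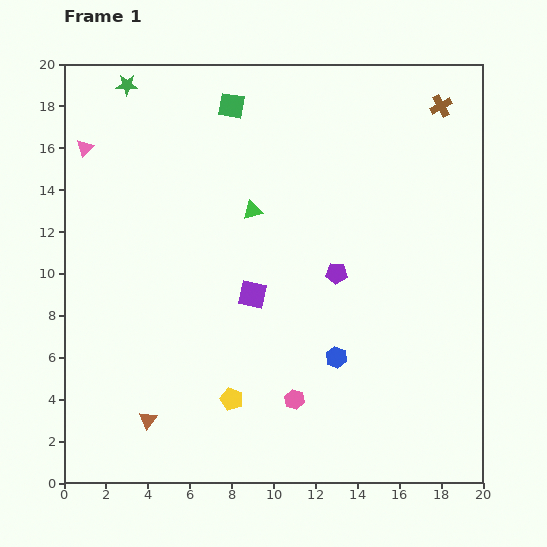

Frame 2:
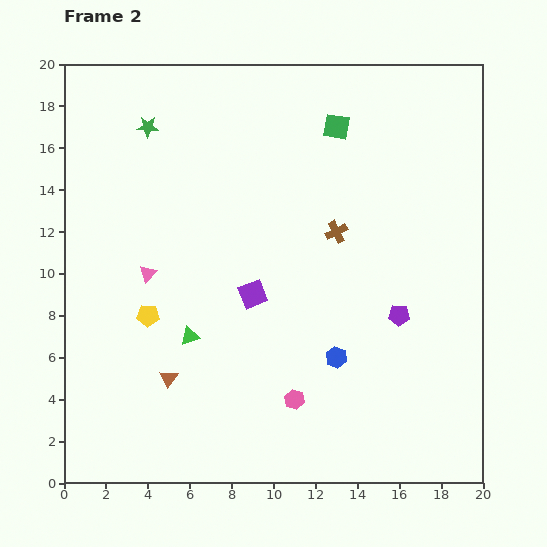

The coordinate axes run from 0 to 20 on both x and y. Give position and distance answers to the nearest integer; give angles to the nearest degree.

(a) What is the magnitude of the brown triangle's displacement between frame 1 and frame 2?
2

The brown triangle moved from (4, 3) to (5, 5), a distance of √(1² + 2²) ≈ 2.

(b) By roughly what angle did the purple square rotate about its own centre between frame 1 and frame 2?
33° counter-clockwise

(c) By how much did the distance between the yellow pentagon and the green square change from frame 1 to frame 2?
-1

Distance in frame 1: 14. Distance in frame 2: 13.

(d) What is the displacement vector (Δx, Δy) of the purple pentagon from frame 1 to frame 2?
(3, -2)

The purple pentagon was at (13, 10) in frame 1 and (16, 8) in frame 2.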